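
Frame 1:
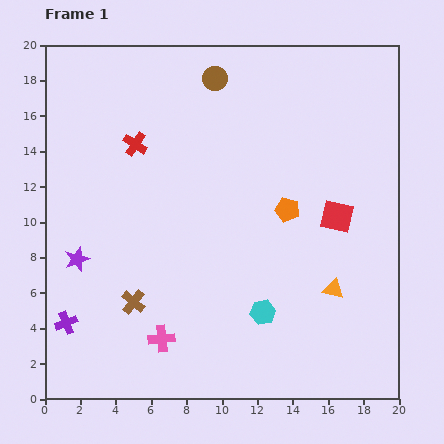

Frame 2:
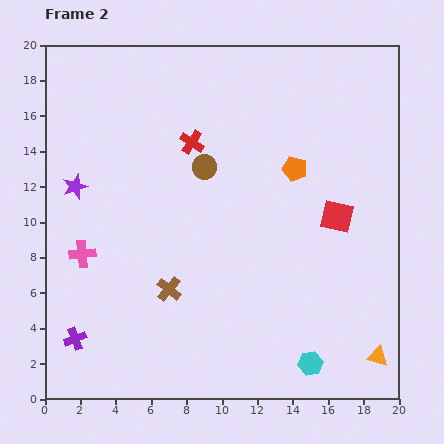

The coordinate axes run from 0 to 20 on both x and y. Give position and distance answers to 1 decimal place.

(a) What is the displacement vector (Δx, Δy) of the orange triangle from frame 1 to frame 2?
(2.5, -3.8)

The orange triangle was at (16.3, 6.2) in frame 1 and (18.8, 2.4) in frame 2.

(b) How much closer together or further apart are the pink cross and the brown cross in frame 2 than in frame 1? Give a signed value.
+2.7

Distance in frame 1: 2.6. Distance in frame 2: 5.3.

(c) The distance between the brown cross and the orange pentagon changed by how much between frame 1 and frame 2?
-0.3

Distance in frame 1: 10.1. Distance in frame 2: 9.8.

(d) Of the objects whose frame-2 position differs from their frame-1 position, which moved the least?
the purple cross

(moved 1.0)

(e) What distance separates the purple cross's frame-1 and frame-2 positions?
1.0

The purple cross moved from (1.2, 4.3) to (1.7, 3.4), a distance of √(0.5² + 0.9²) ≈ 1.0.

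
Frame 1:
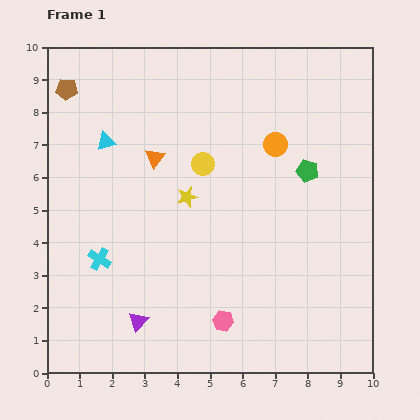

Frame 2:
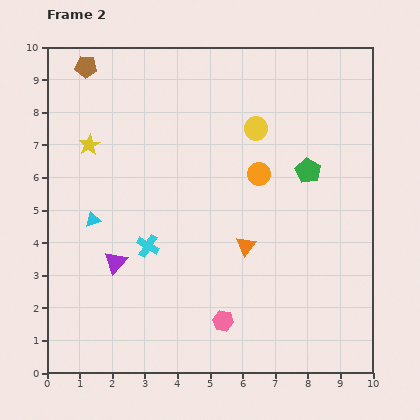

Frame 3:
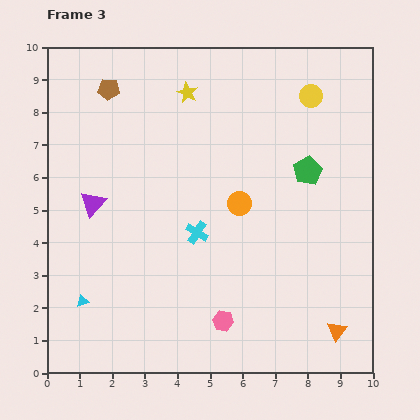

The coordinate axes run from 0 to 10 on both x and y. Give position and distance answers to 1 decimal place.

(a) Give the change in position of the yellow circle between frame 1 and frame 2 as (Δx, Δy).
(1.6, 1.1)

The yellow circle was at (4.8, 6.4) in frame 1 and (6.4, 7.5) in frame 2.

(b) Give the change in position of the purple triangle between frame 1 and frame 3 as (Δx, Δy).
(-1.4, 3.6)

The purple triangle was at (2.8, 1.6) in frame 1 and (1.4, 5.2) in frame 3.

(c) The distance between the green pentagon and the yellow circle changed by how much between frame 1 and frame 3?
-0.9

Distance in frame 1: 3.2. Distance in frame 3: 2.3.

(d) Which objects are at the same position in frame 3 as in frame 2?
the green pentagon, the pink hexagon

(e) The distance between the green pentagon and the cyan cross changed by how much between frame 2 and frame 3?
-1.5

Distance in frame 2: 5.4. Distance in frame 3: 3.9.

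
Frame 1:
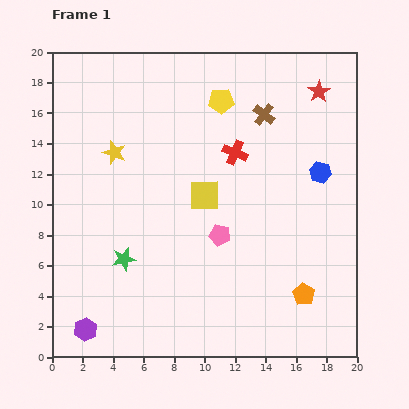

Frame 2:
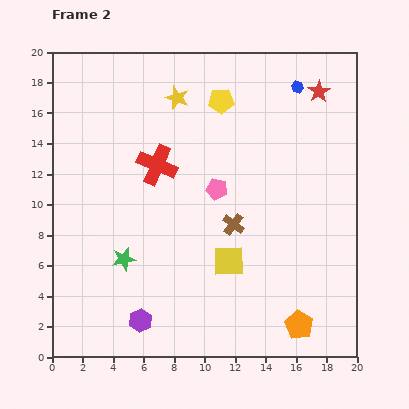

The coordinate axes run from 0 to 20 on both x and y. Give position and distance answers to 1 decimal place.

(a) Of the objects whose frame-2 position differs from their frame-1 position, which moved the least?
the orange pentagon

(moved 2.0)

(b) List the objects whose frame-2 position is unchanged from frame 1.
the red star, the green star, the yellow pentagon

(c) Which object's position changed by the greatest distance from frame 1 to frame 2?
the brown cross

(moved 7.5; next 5.8)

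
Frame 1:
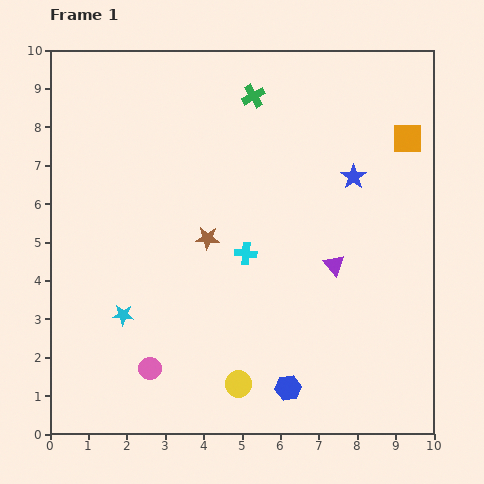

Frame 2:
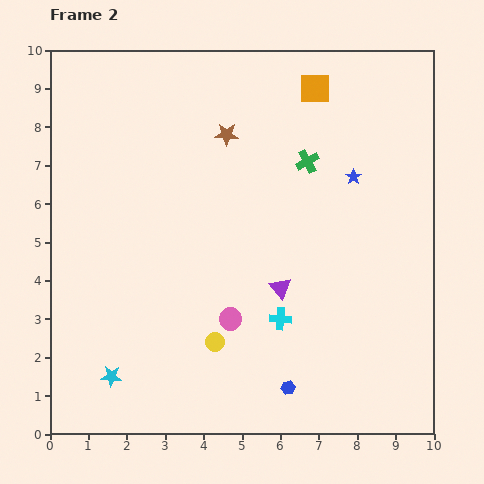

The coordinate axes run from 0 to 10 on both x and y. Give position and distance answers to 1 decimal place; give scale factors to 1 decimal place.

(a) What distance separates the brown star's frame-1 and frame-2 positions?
2.7

The brown star moved from (4.1, 5.1) to (4.6, 7.8), a distance of √(0.5² + 2.7²) ≈ 2.7.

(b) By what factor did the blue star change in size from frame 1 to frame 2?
0.6×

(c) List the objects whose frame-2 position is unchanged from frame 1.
the blue star, the blue hexagon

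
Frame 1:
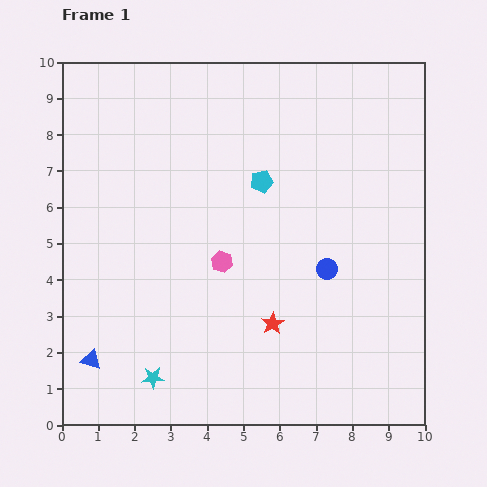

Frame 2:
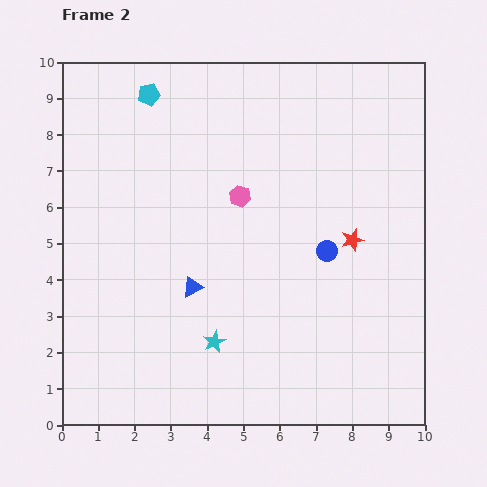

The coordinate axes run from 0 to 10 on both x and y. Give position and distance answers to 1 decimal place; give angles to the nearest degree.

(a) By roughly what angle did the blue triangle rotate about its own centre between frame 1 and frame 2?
44° counter-clockwise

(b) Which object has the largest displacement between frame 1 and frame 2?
the cyan pentagon

(moved 3.9; next 3.4)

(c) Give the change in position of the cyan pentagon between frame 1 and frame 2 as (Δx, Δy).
(-3.1, 2.4)

The cyan pentagon was at (5.5, 6.7) in frame 1 and (2.4, 9.1) in frame 2.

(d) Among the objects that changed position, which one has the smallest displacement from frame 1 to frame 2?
the blue circle

(moved 0.5)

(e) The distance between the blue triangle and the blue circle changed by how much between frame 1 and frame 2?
-3.2

Distance in frame 1: 7.0. Distance in frame 2: 3.8.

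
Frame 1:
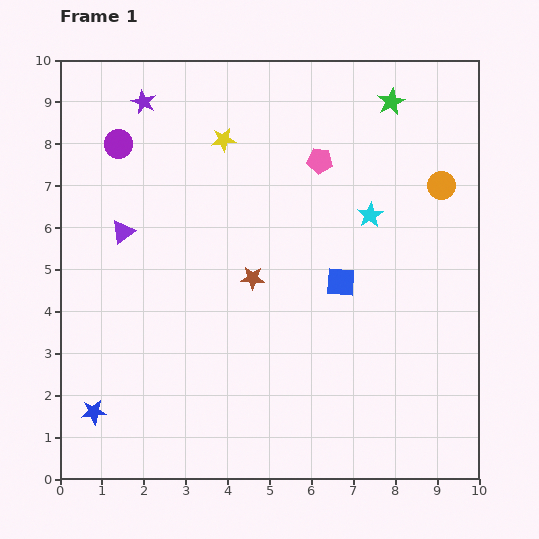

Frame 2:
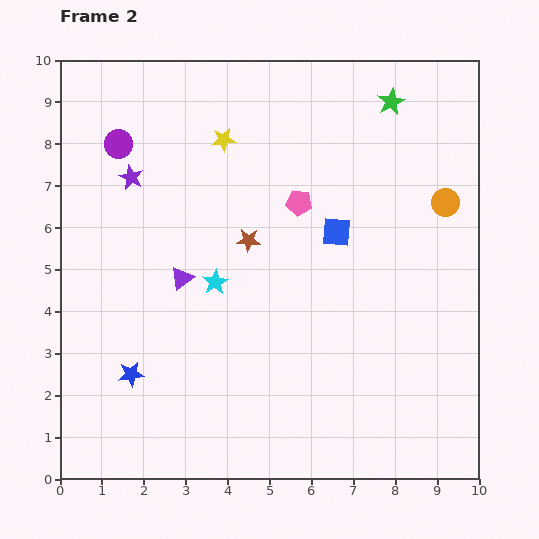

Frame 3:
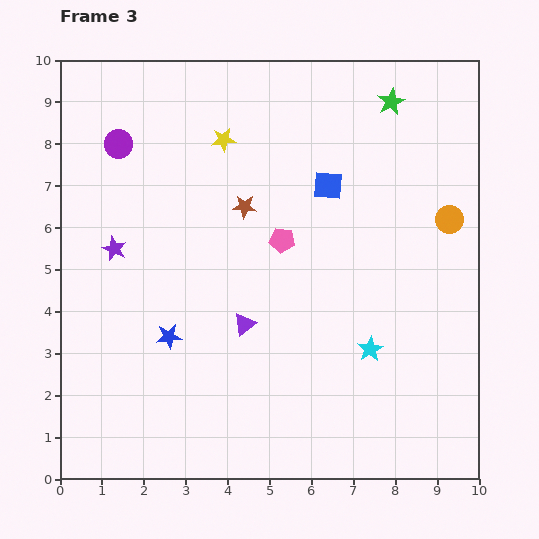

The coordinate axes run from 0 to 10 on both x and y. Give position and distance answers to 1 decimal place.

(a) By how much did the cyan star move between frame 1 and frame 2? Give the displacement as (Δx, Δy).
(-3.7, -1.6)

The cyan star was at (7.4, 6.3) in frame 1 and (3.7, 4.7) in frame 2.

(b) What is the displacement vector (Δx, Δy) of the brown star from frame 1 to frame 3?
(-0.2, 1.7)

The brown star was at (4.6, 4.8) in frame 1 and (4.4, 6.5) in frame 3.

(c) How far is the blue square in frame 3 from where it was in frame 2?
1.1

The blue square moved from (6.6, 5.9) to (6.4, 7.0), a distance of √(0.2² + 1.1²) ≈ 1.1.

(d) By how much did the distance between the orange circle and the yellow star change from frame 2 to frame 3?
+0.2

Distance in frame 2: 5.5. Distance in frame 3: 5.7.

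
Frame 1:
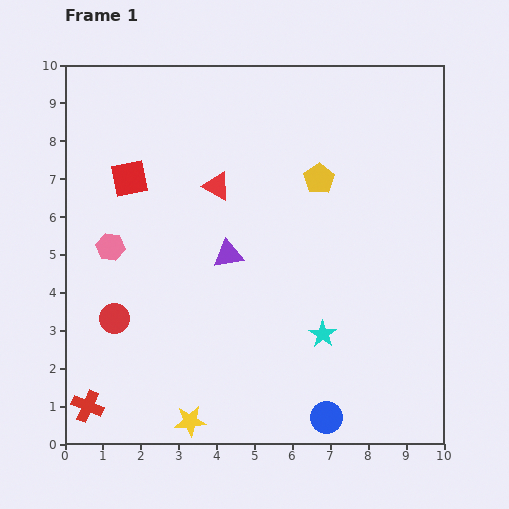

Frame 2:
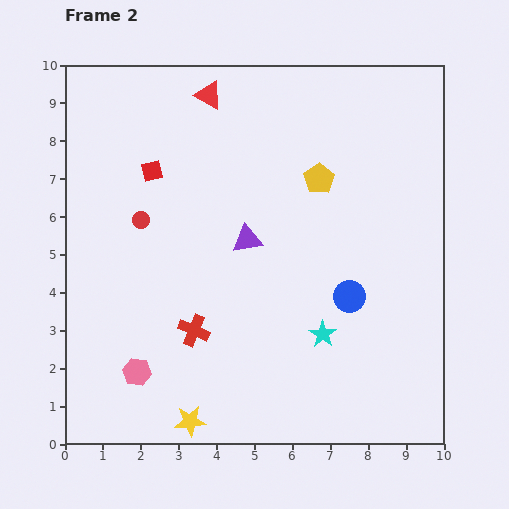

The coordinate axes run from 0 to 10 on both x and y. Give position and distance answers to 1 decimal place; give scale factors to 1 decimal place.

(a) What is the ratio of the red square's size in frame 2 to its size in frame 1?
0.6×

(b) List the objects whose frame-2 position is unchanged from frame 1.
the yellow pentagon, the yellow star, the cyan star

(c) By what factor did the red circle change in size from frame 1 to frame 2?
0.6×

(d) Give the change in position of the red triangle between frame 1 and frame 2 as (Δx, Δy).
(-0.2, 2.4)

The red triangle was at (4.0, 6.8) in frame 1 and (3.8, 9.2) in frame 2.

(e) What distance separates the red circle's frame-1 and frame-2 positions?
2.7

The red circle moved from (1.3, 3.3) to (2.0, 5.9), a distance of √(0.7² + 2.6²) ≈ 2.7.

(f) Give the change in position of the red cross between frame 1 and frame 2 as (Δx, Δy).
(2.8, 2.0)

The red cross was at (0.6, 1.0) in frame 1 and (3.4, 3.0) in frame 2.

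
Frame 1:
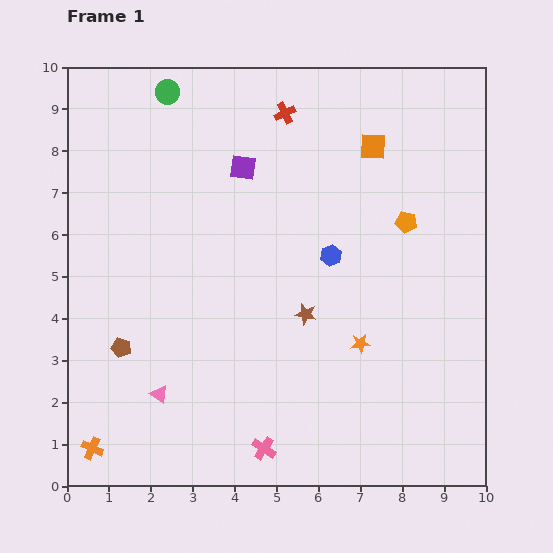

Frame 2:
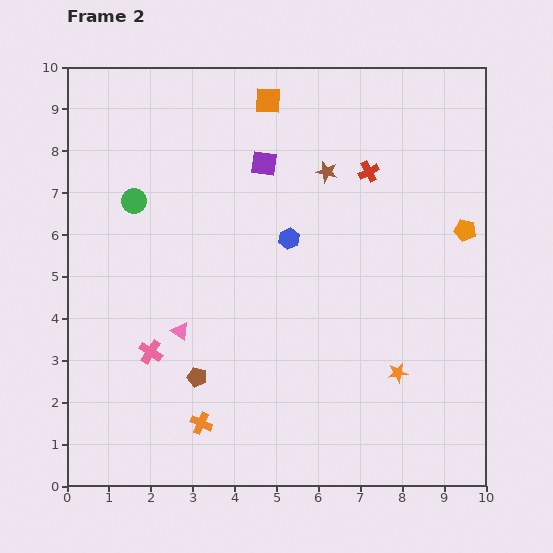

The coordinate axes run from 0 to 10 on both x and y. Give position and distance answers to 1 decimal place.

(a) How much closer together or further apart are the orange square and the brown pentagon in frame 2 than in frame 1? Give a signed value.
-0.9

Distance in frame 1: 7.7. Distance in frame 2: 6.8.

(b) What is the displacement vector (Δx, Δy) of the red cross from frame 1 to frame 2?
(2.0, -1.4)

The red cross was at (5.2, 8.9) in frame 1 and (7.2, 7.5) in frame 2.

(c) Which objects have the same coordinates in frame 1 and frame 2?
none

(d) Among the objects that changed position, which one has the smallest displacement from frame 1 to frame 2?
the purple square

(moved 0.5)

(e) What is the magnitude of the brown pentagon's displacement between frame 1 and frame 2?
1.9

The brown pentagon moved from (1.3, 3.3) to (3.1, 2.6), a distance of √(1.8² + 0.7²) ≈ 1.9.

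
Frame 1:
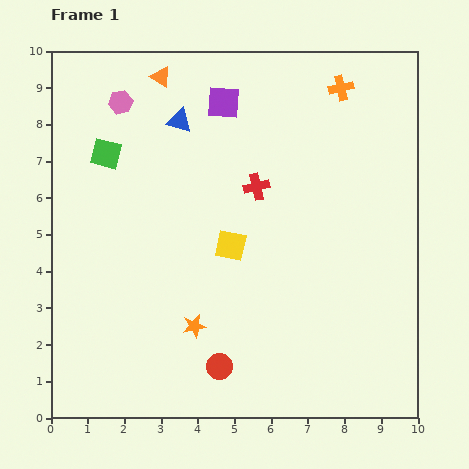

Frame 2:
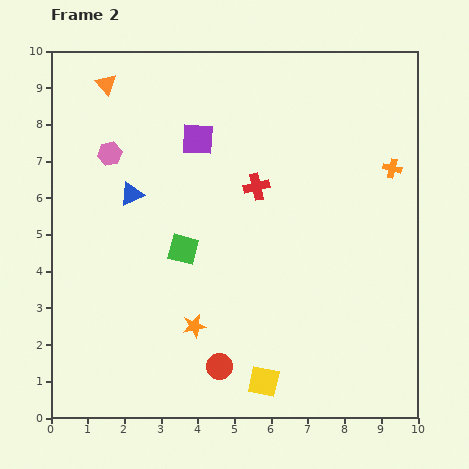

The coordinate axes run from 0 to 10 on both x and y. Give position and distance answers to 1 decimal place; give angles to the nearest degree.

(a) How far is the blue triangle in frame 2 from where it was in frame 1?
2.4

The blue triangle moved from (3.5, 8.1) to (2.2, 6.1), a distance of √(1.3² + 2.0²) ≈ 2.4.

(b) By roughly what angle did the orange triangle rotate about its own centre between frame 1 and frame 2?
17° clockwise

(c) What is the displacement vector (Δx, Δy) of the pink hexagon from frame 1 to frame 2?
(-0.3, -1.4)

The pink hexagon was at (1.9, 8.6) in frame 1 and (1.6, 7.2) in frame 2.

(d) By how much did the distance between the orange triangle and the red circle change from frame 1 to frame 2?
+0.2

Distance in frame 1: 8.1. Distance in frame 2: 8.3.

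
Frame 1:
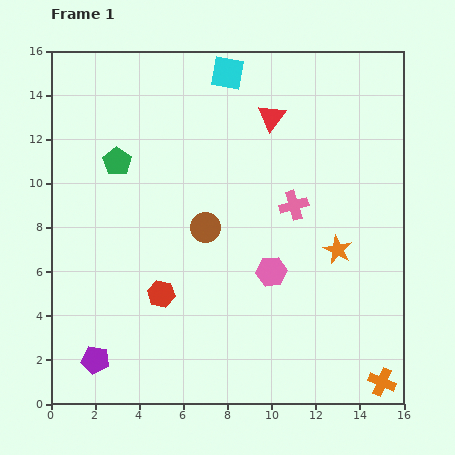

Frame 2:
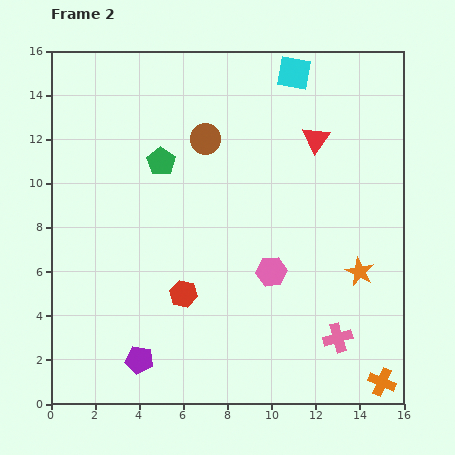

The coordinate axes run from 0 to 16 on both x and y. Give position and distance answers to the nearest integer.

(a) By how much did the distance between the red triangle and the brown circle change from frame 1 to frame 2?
-1

Distance in frame 1: 6. Distance in frame 2: 5.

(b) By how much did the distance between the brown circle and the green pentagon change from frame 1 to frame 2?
-3

Distance in frame 1: 5. Distance in frame 2: 2.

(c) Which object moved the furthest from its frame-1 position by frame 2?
the pink cross

(moved 6; next 4)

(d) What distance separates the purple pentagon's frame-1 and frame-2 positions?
2

The purple pentagon moved from (2, 2) to (4, 2), a distance of √(2² + 0²) ≈ 2.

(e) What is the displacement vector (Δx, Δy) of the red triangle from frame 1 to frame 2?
(2, -1)

The red triangle was at (10, 13) in frame 1 and (12, 12) in frame 2.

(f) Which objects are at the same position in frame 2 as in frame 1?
the pink hexagon, the orange cross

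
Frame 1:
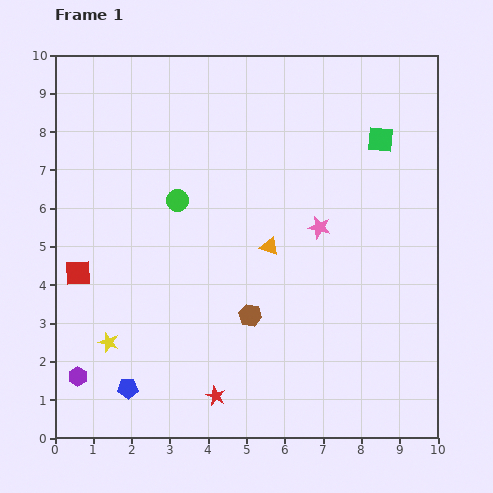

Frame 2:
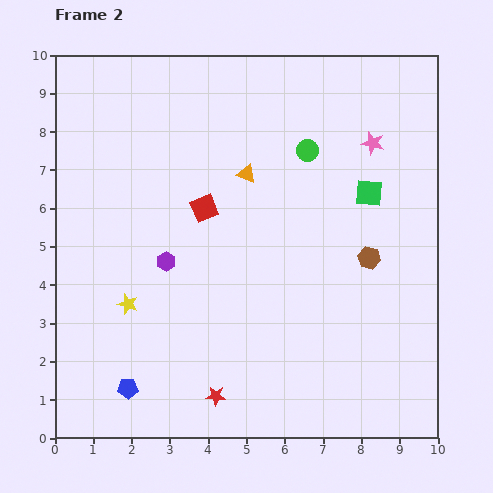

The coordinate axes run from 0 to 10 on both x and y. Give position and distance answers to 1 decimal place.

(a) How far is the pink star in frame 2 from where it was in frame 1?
2.6

The pink star moved from (6.9, 5.5) to (8.3, 7.7), a distance of √(1.4² + 2.2²) ≈ 2.6.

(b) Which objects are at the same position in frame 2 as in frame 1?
the blue pentagon, the red star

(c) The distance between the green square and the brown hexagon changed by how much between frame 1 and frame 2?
-4.0

Distance in frame 1: 5.7. Distance in frame 2: 1.7.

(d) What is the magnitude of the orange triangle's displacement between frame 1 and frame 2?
2.0

The orange triangle moved from (5.6, 5.0) to (5.0, 6.9), a distance of √(0.6² + 1.9²) ≈ 2.0.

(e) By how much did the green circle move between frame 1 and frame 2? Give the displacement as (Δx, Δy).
(3.4, 1.3)

The green circle was at (3.2, 6.2) in frame 1 and (6.6, 7.5) in frame 2.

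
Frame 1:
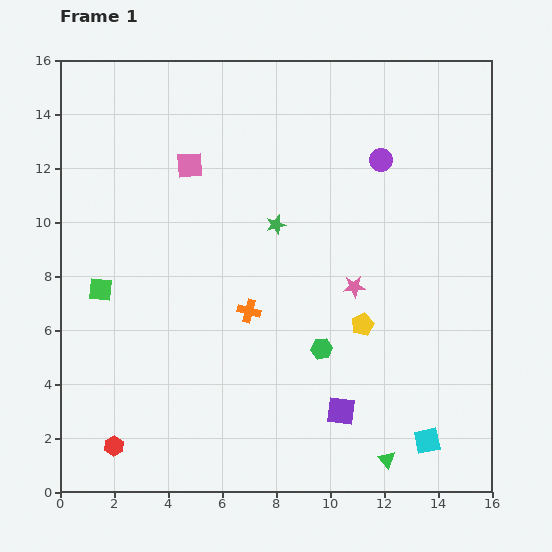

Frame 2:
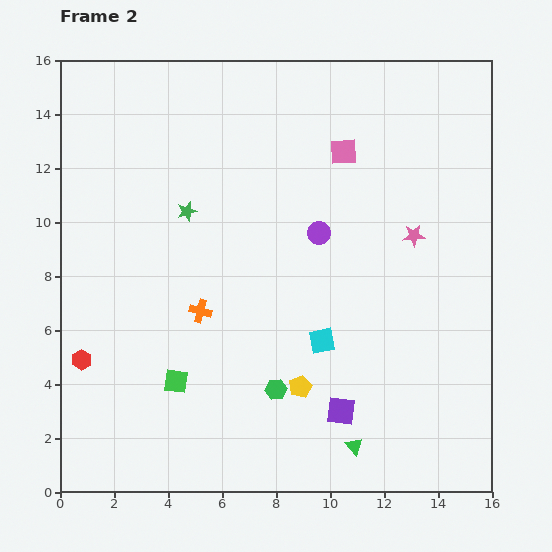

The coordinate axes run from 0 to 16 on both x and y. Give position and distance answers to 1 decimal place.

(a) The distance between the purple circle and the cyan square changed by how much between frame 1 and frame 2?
-6.5

Distance in frame 1: 10.5. Distance in frame 2: 4.0.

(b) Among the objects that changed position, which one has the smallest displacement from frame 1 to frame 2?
the green triangle

(moved 1.3)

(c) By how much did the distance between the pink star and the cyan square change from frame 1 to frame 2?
-1.1

Distance in frame 1: 6.3. Distance in frame 2: 5.2.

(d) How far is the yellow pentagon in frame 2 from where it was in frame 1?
3.3

The yellow pentagon moved from (11.2, 6.2) to (8.9, 3.9), a distance of √(2.3² + 2.3²) ≈ 3.3.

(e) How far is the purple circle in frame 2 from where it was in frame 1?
3.5

The purple circle moved from (11.9, 12.3) to (9.6, 9.6), a distance of √(2.3² + 2.7²) ≈ 3.5.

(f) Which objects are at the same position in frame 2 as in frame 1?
the purple square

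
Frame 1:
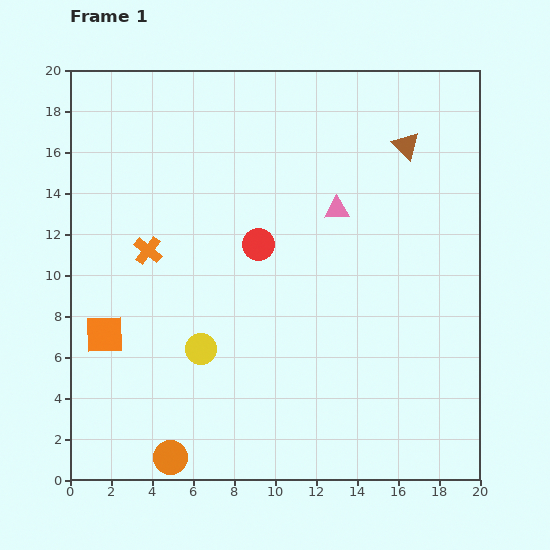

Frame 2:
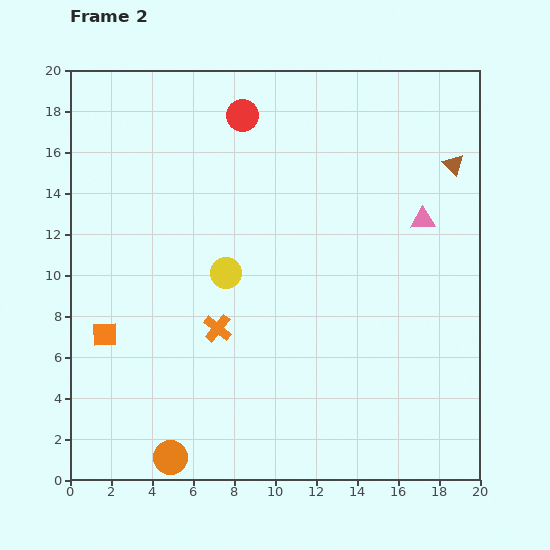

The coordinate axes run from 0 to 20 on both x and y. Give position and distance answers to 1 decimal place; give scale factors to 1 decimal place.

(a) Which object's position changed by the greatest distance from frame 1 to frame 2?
the red circle

(moved 6.4; next 5.1)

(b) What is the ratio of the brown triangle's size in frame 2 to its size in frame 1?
0.8×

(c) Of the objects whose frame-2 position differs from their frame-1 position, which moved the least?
the brown triangle

(moved 2.5)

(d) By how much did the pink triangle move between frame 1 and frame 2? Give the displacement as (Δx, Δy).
(4.2, -0.5)

The pink triangle was at (13.0, 13.2) in frame 1 and (17.2, 12.7) in frame 2.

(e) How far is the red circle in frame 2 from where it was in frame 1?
6.4

The red circle moved from (9.2, 11.5) to (8.4, 17.8), a distance of √(0.8² + 6.3²) ≈ 6.4.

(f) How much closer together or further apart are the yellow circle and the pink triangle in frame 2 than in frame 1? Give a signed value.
+0.4

Distance in frame 1: 9.5. Distance in frame 2: 9.9.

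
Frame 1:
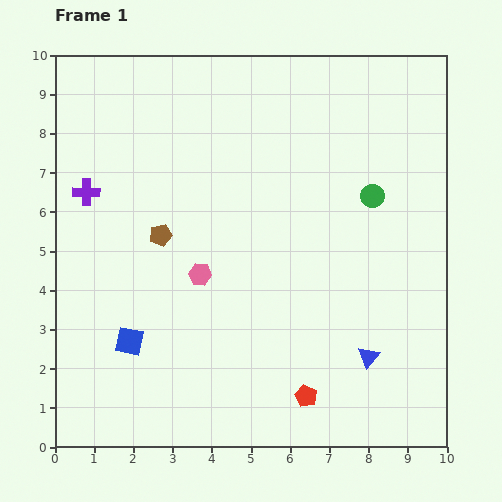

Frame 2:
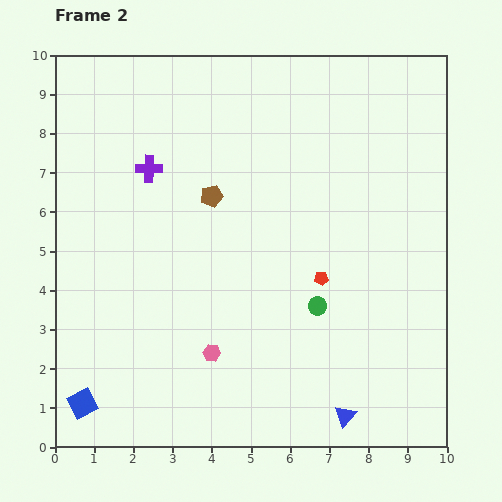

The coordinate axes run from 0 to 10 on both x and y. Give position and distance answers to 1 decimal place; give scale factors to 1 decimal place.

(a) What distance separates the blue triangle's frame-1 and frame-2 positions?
1.6

The blue triangle moved from (8.0, 2.3) to (7.4, 0.8), a distance of √(0.6² + 1.5²) ≈ 1.6.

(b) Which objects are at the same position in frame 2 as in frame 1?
none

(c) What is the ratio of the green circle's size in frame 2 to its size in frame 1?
0.8×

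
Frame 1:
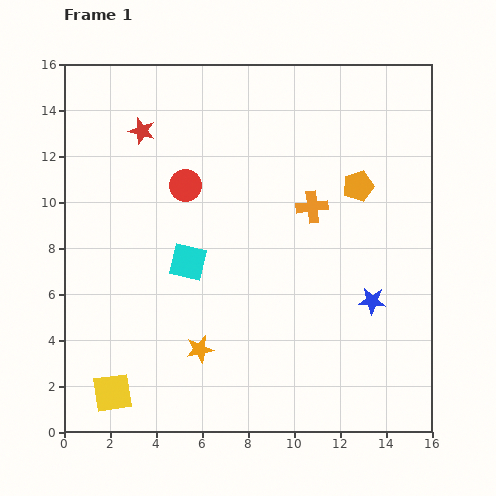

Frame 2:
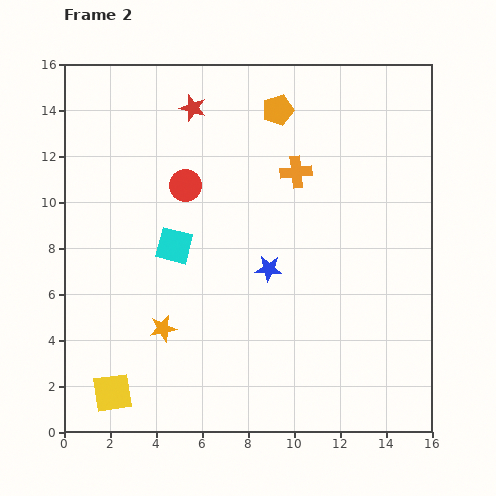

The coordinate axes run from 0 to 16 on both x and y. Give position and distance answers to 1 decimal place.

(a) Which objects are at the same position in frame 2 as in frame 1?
the red circle, the yellow square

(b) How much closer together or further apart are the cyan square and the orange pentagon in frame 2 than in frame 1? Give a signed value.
-0.7

Distance in frame 1: 8.1. Distance in frame 2: 7.4.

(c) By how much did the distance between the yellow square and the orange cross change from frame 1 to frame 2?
+0.6

Distance in frame 1: 11.9. Distance in frame 2: 12.5.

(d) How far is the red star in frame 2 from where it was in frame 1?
2.4

The red star moved from (3.4, 13.1) to (5.6, 14.1), a distance of √(2.2² + 1.0²) ≈ 2.4.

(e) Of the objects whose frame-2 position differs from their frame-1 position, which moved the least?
the cyan square

(moved 0.9)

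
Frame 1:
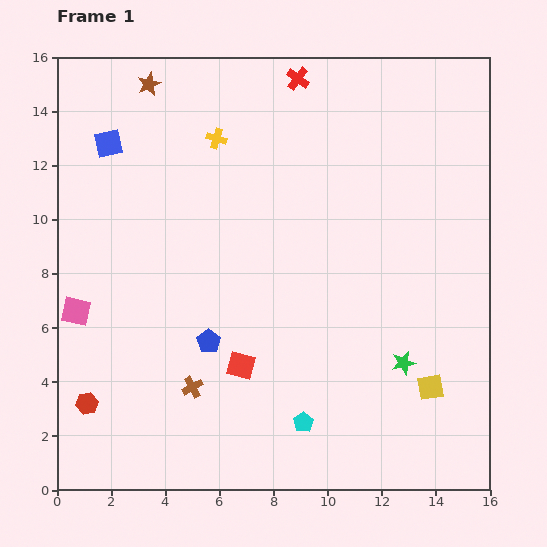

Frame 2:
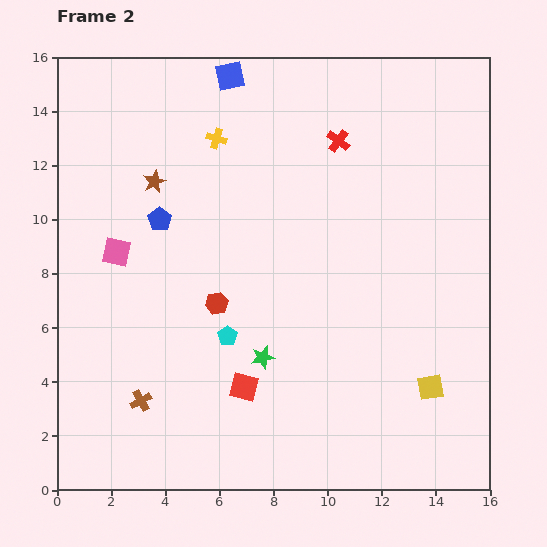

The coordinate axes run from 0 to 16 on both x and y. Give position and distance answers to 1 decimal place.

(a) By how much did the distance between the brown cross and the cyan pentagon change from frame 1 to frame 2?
-0.3

Distance in frame 1: 4.3. Distance in frame 2: 4.0.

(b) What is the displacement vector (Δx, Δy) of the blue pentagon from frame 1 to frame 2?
(-1.8, 4.5)

The blue pentagon was at (5.6, 5.5) in frame 1 and (3.8, 10.0) in frame 2.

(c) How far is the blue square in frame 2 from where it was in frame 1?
5.1

The blue square moved from (1.9, 12.8) to (6.4, 15.3), a distance of √(4.5² + 2.5²) ≈ 5.1.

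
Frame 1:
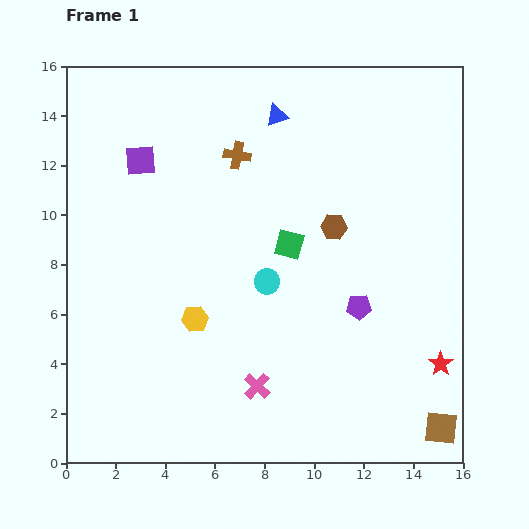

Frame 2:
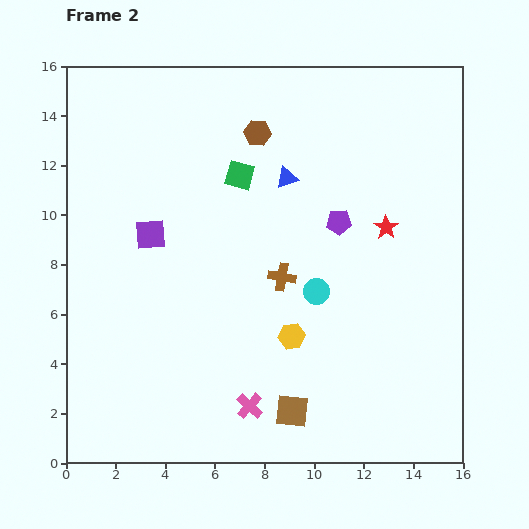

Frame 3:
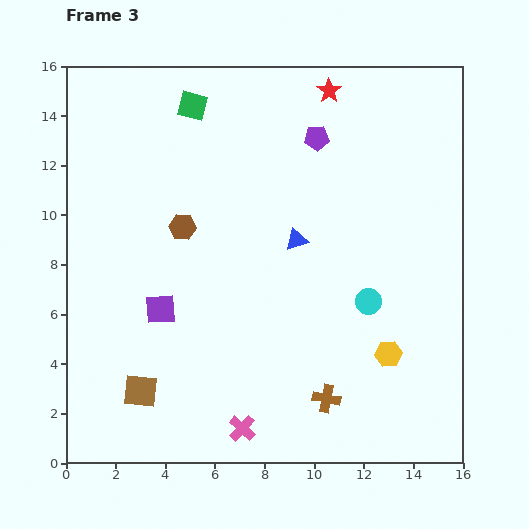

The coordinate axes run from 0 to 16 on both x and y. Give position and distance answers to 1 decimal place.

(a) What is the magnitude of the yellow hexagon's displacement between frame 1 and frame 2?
4.0

The yellow hexagon moved from (5.2, 5.8) to (9.1, 5.1), a distance of √(3.9² + 0.7²) ≈ 4.0.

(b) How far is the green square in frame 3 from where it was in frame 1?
6.8

The green square moved from (9.0, 8.8) to (5.1, 14.4), a distance of √(3.9² + 5.6²) ≈ 6.8.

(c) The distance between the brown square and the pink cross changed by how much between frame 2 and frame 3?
+2.7

Distance in frame 2: 1.7. Distance in frame 3: 4.4.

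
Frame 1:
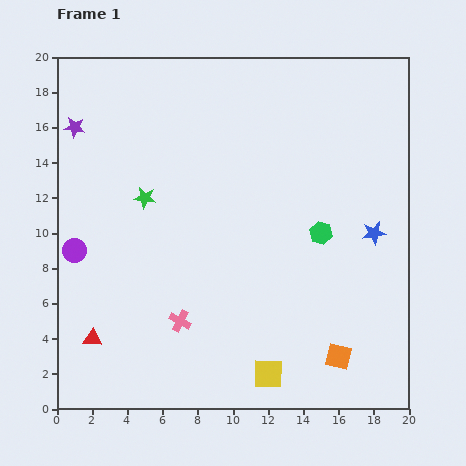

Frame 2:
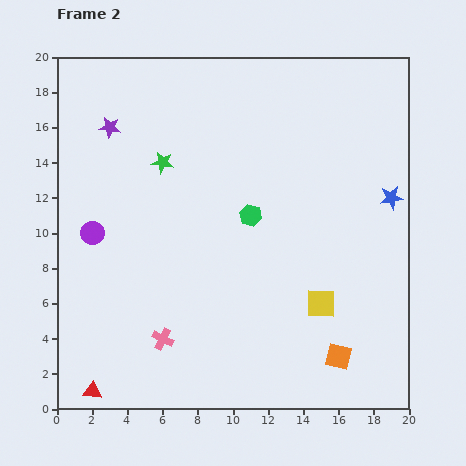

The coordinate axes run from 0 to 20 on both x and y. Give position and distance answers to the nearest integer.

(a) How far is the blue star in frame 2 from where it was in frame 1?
2

The blue star moved from (18, 10) to (19, 12), a distance of √(1² + 2²) ≈ 2.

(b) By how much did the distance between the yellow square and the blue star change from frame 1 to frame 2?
-3

Distance in frame 1: 10. Distance in frame 2: 7.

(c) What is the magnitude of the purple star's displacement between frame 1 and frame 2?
2

The purple star moved from (1, 16) to (3, 16), a distance of √(2² + 0²) ≈ 2.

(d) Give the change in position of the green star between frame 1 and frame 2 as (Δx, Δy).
(1, 2)

The green star was at (5, 12) in frame 1 and (6, 14) in frame 2.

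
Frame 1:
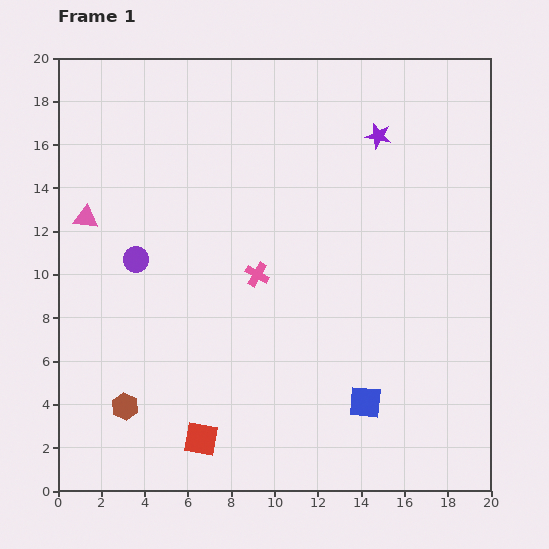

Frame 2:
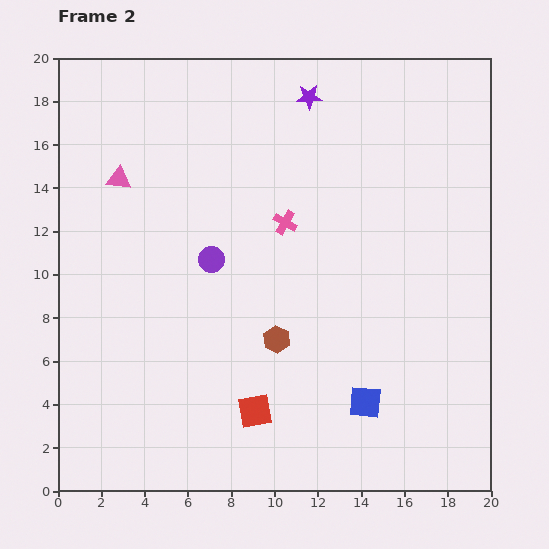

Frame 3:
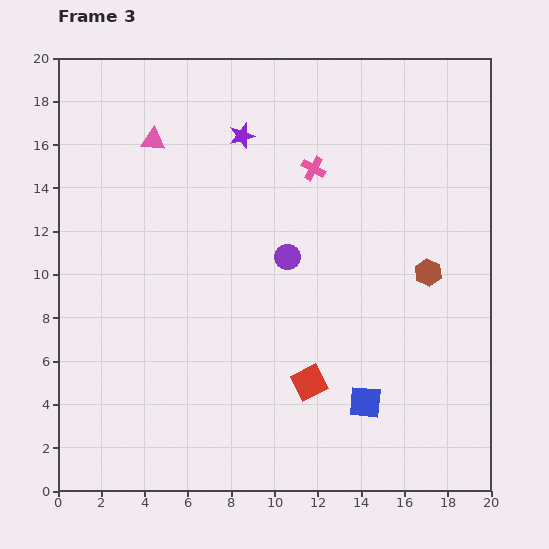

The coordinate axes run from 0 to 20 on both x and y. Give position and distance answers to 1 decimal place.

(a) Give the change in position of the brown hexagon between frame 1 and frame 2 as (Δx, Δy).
(7.0, 3.1)

The brown hexagon was at (3.1, 3.9) in frame 1 and (10.1, 7.0) in frame 2.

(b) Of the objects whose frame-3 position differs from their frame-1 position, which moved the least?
the pink triangle

(moved 4.8)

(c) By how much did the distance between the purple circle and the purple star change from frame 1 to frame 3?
-6.6

Distance in frame 1: 12.6. Distance in frame 3: 6.0.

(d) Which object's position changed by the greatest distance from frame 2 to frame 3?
the brown hexagon

(moved 7.7; next 3.6)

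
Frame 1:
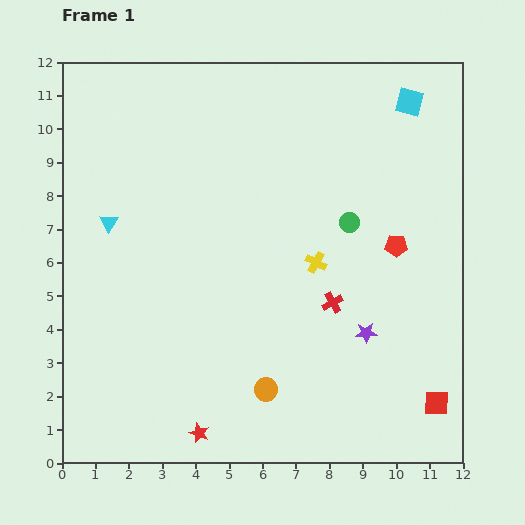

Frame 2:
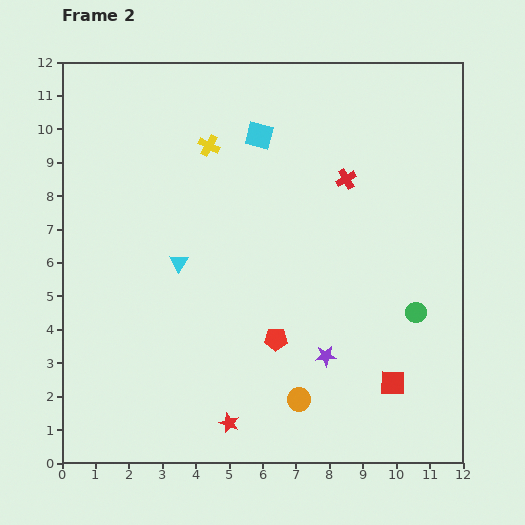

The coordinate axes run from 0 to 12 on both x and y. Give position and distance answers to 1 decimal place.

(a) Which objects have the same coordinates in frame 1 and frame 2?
none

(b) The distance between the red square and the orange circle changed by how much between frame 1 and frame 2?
-2.3

Distance in frame 1: 5.1. Distance in frame 2: 2.8.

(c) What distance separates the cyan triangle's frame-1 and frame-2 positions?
2.4

The cyan triangle moved from (1.4, 7.2) to (3.5, 6.0), a distance of √(2.1² + 1.2²) ≈ 2.4.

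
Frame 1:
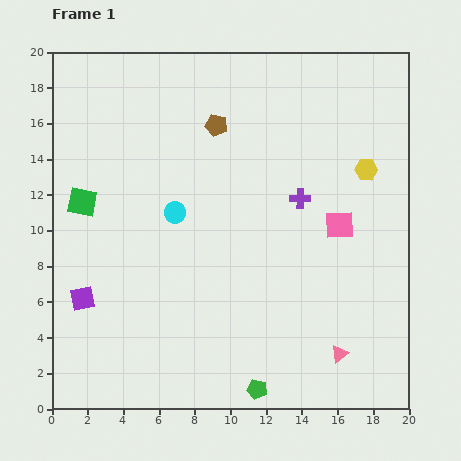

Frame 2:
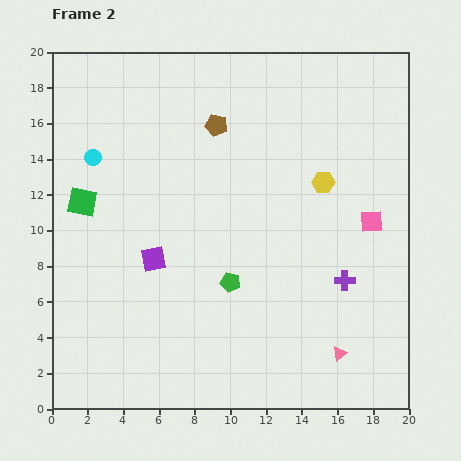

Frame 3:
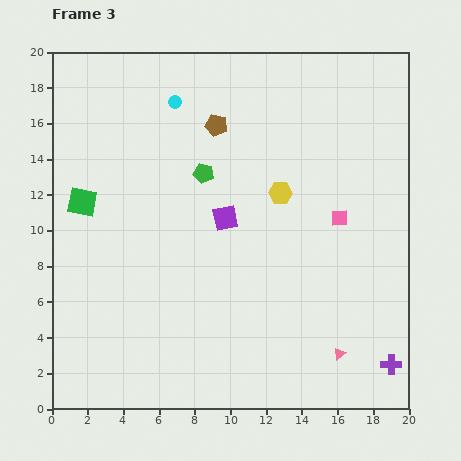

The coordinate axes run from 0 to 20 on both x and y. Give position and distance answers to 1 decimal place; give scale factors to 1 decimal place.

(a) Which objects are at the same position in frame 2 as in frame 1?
the brown pentagon, the green square, the pink triangle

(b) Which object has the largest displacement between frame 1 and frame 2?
the green pentagon

(moved 6.2; next 5.5)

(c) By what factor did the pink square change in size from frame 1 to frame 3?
0.6×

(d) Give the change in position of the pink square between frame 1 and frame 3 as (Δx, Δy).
(0.0, 0.4)

The pink square was at (16.1, 10.3) in frame 1 and (16.1, 10.7) in frame 3.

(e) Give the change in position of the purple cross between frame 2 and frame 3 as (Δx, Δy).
(2.6, -4.7)

The purple cross was at (16.4, 7.2) in frame 2 and (19.0, 2.5) in frame 3.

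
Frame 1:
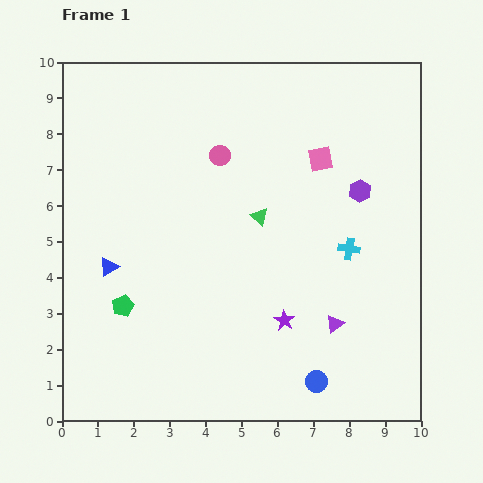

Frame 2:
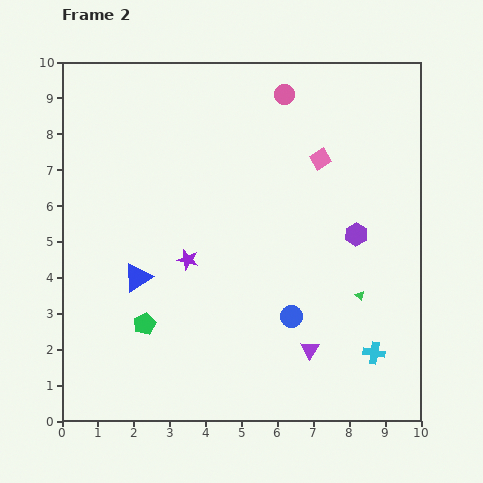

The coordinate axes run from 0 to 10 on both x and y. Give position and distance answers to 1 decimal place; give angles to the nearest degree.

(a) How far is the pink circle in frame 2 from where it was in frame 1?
2.5

The pink circle moved from (4.4, 7.4) to (6.2, 9.1), a distance of √(1.8² + 1.7²) ≈ 2.5.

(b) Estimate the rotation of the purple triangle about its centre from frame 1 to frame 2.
21° counter-clockwise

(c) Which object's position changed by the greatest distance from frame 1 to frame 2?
the green triangle

(moved 3.6; next 3.2)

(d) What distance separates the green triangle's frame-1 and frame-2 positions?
3.6

The green triangle moved from (5.5, 5.7) to (8.3, 3.5), a distance of √(2.8² + 2.2²) ≈ 3.6.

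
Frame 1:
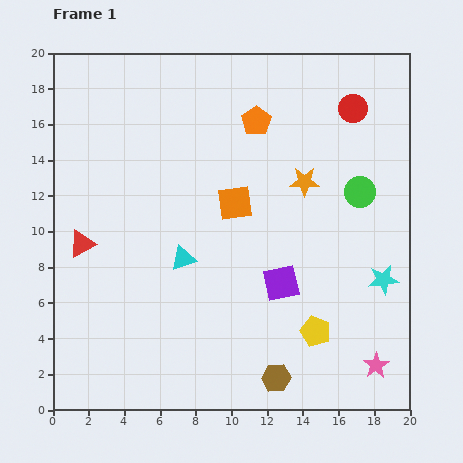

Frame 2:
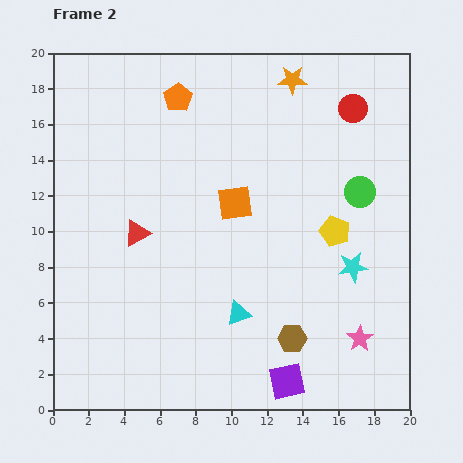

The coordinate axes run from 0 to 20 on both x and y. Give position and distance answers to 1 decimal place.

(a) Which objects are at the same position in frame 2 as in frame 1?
the green circle, the orange square, the red circle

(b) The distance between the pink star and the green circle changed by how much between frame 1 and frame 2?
-1.5

Distance in frame 1: 9.7. Distance in frame 2: 8.2.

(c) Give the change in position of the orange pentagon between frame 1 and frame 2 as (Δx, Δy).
(-4.4, 1.3)

The orange pentagon was at (11.4, 16.2) in frame 1 and (7.0, 17.5) in frame 2.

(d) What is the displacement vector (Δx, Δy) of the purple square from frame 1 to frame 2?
(0.3, -5.5)

The purple square was at (12.8, 7.1) in frame 1 and (13.1, 1.6) in frame 2.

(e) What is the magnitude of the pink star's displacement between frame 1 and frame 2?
1.7

The pink star moved from (18.1, 2.5) to (17.2, 4.0), a distance of √(0.9² + 1.5²) ≈ 1.7.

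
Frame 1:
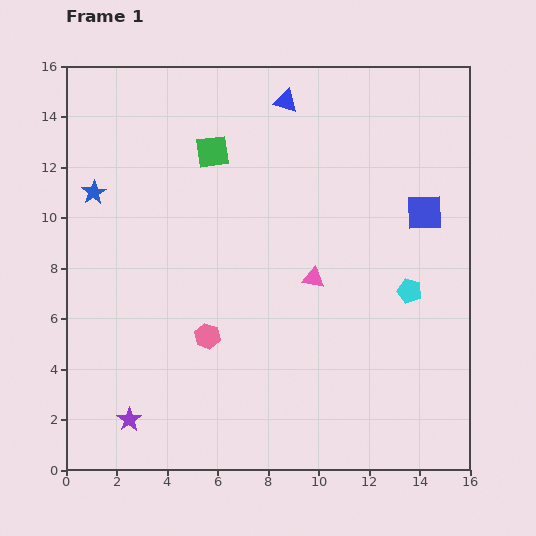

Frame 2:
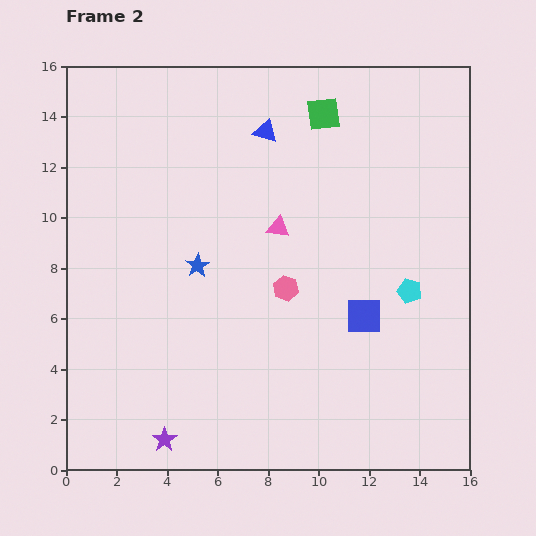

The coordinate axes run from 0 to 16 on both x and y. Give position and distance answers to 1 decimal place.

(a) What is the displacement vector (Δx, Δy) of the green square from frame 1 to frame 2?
(4.4, 1.5)

The green square was at (5.8, 12.6) in frame 1 and (10.2, 14.1) in frame 2.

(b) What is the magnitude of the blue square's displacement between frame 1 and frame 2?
4.8

The blue square moved from (14.2, 10.2) to (11.8, 6.1), a distance of √(2.4² + 4.1²) ≈ 4.8.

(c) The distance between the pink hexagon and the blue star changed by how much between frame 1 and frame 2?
-3.7

Distance in frame 1: 7.3. Distance in frame 2: 3.6.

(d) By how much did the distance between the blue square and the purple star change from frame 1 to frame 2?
-5.0

Distance in frame 1: 14.3. Distance in frame 2: 9.3.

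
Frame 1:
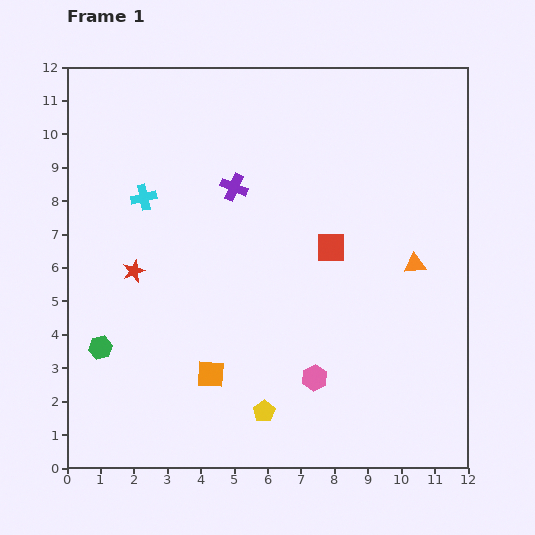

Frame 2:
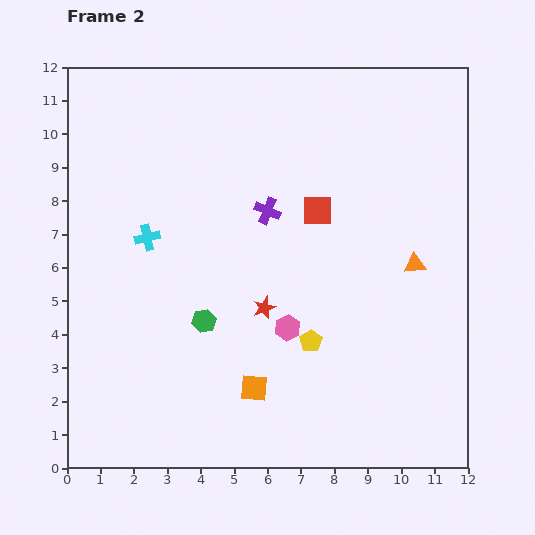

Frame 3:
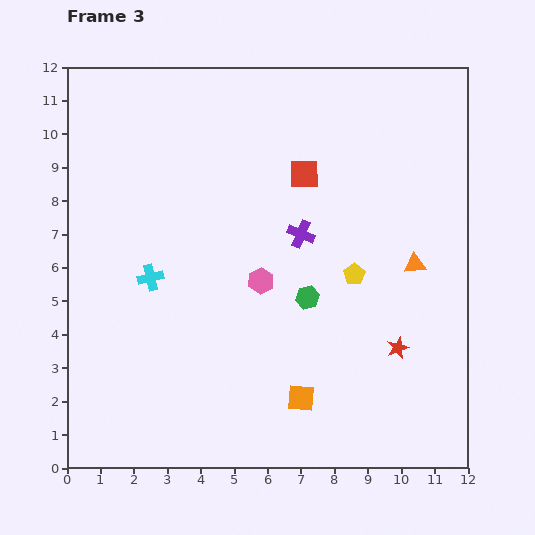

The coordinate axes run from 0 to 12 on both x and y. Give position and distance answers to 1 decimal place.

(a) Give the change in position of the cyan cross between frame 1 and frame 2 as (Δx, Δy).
(0.1, -1.2)

The cyan cross was at (2.3, 8.1) in frame 1 and (2.4, 6.9) in frame 2.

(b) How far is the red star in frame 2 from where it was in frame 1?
4.1

The red star moved from (2.0, 5.9) to (5.9, 4.8), a distance of √(3.9² + 1.1²) ≈ 4.1.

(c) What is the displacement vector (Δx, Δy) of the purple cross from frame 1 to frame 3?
(2.0, -1.4)

The purple cross was at (5.0, 8.4) in frame 1 and (7.0, 7.0) in frame 3.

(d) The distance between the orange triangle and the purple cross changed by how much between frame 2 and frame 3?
-1.2

Distance in frame 2: 4.7. Distance in frame 3: 3.5.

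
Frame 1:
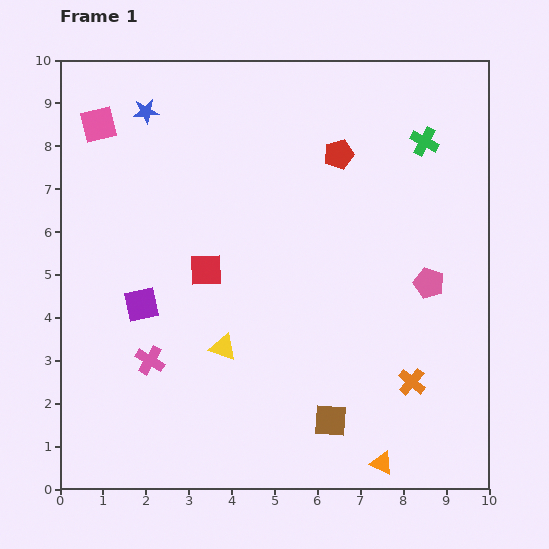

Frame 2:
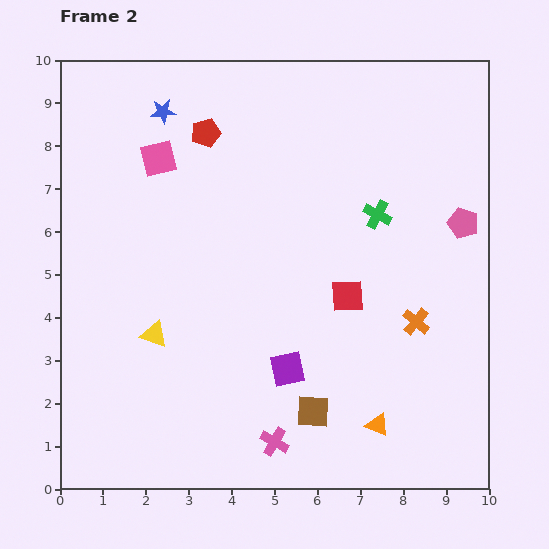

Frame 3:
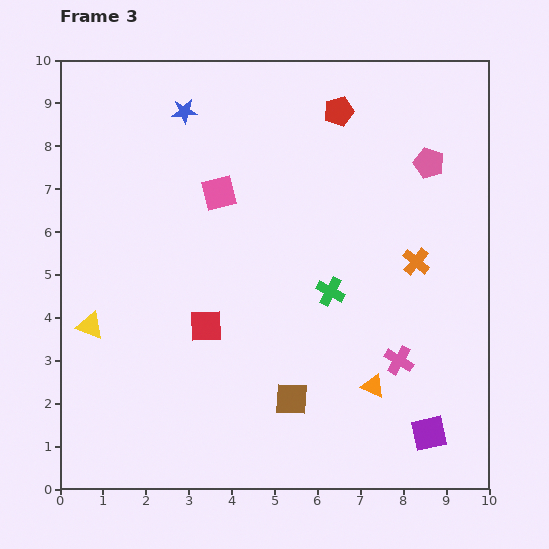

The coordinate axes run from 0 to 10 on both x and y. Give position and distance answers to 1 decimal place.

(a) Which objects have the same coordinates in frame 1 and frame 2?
none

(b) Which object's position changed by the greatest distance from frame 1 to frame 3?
the purple square

(moved 7.3; next 5.8)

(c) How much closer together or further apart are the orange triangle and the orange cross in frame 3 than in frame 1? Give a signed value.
+1.1

Distance in frame 1: 2.0. Distance in frame 3: 3.1.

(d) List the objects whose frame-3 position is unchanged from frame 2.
none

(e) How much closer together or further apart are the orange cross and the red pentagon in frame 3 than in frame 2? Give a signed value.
-2.7

Distance in frame 2: 6.6. Distance in frame 3: 3.9.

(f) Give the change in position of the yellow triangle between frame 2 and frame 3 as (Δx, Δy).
(-1.5, 0.2)

The yellow triangle was at (2.2, 3.6) in frame 2 and (0.7, 3.8) in frame 3.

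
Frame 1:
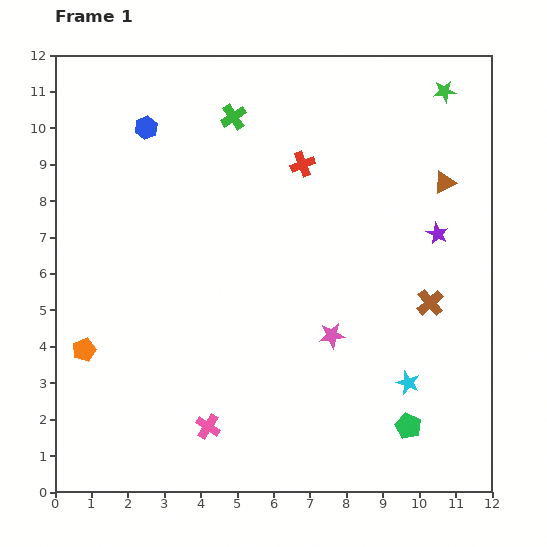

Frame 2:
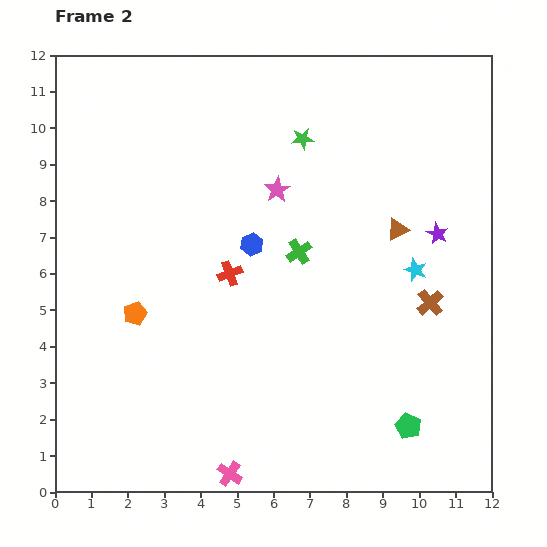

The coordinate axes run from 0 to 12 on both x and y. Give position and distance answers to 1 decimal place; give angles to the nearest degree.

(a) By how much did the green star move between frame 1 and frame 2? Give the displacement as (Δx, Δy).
(-3.9, -1.3)

The green star was at (10.7, 11.0) in frame 1 and (6.8, 9.7) in frame 2.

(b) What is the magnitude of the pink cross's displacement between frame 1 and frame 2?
1.4

The pink cross moved from (4.2, 1.8) to (4.8, 0.5), a distance of √(0.6² + 1.3²) ≈ 1.4.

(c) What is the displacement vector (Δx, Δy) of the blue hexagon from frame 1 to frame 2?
(2.9, -3.2)

The blue hexagon was at (2.5, 10.0) in frame 1 and (5.4, 6.8) in frame 2.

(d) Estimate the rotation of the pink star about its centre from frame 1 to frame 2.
23° counter-clockwise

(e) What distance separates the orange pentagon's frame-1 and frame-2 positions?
1.7

The orange pentagon moved from (0.8, 3.9) to (2.2, 4.9), a distance of √(1.4² + 1.0²) ≈ 1.7.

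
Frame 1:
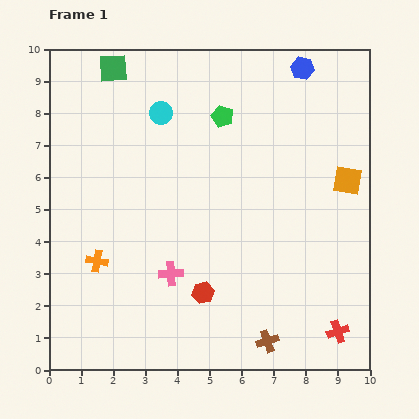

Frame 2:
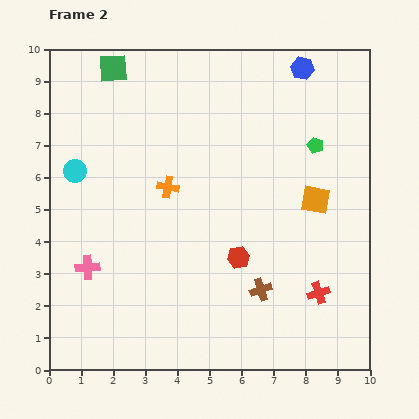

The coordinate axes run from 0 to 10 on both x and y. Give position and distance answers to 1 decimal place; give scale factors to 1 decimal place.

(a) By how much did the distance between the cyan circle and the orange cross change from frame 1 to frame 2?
-2.1

Distance in frame 1: 5.0. Distance in frame 2: 2.9.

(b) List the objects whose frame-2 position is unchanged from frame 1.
the blue hexagon, the green square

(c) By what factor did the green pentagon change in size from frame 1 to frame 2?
0.7×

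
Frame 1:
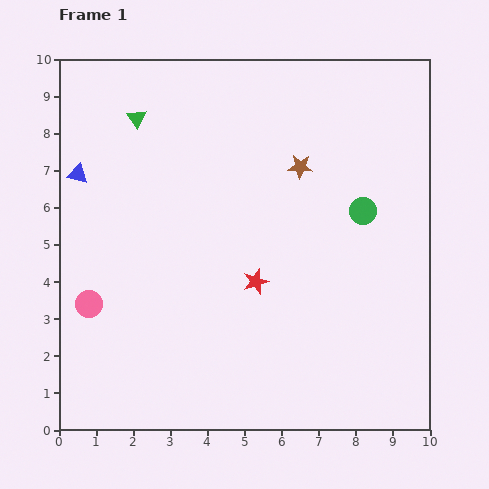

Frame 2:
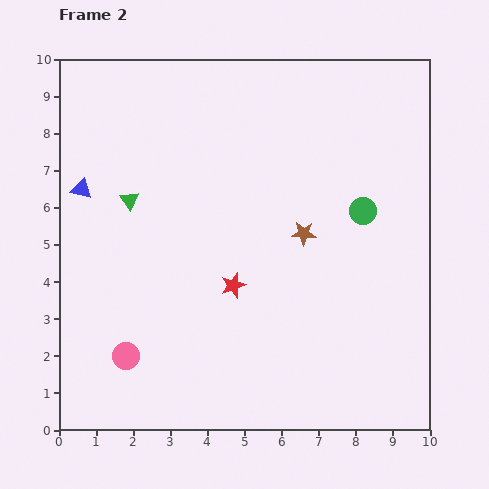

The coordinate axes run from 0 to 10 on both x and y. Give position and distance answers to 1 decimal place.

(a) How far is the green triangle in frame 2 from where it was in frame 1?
2.2

The green triangle moved from (2.1, 8.4) to (1.9, 6.2), a distance of √(0.2² + 2.2²) ≈ 2.2.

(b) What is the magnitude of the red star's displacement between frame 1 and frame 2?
0.6

The red star moved from (5.3, 4.0) to (4.7, 3.9), a distance of √(0.6² + 0.1²) ≈ 0.6.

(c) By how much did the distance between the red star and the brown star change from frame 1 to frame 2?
-0.9

Distance in frame 1: 3.3. Distance in frame 2: 2.4.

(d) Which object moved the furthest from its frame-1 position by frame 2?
the green triangle

(moved 2.2; next 1.8)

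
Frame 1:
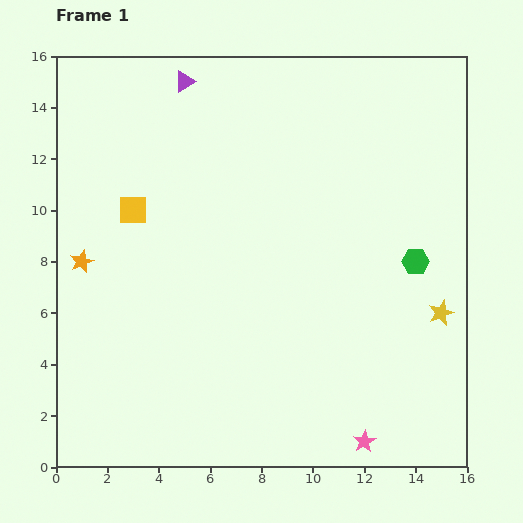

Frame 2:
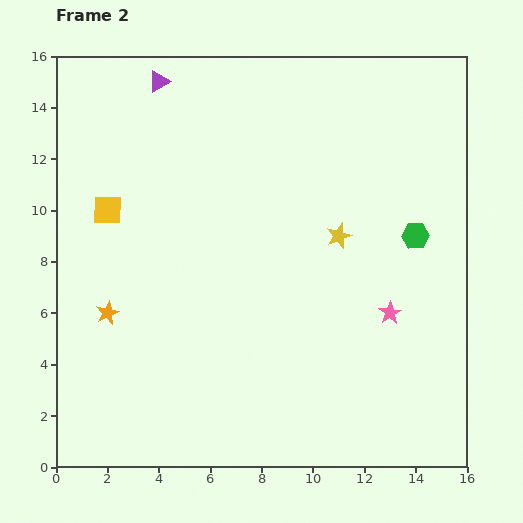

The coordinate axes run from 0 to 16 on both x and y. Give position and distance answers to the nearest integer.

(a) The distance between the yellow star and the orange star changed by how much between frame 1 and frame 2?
-5

Distance in frame 1: 14. Distance in frame 2: 9.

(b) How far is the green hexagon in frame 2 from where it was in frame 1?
1

The green hexagon moved from (14, 8) to (14, 9), a distance of √(0² + 1²) ≈ 1.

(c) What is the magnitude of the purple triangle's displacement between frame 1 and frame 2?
1

The purple triangle moved from (5, 15) to (4, 15), a distance of √(1² + 0²) ≈ 1.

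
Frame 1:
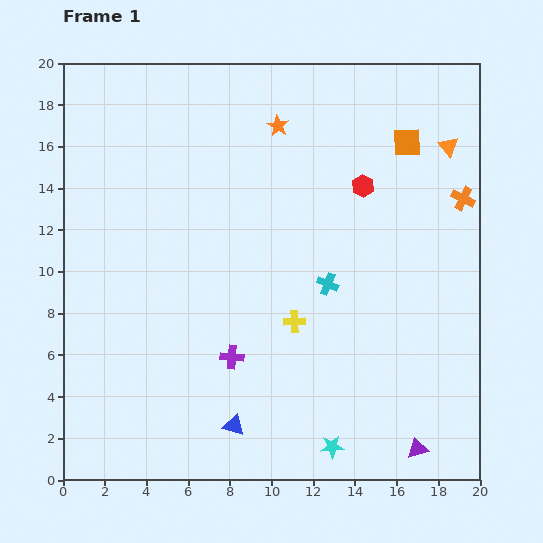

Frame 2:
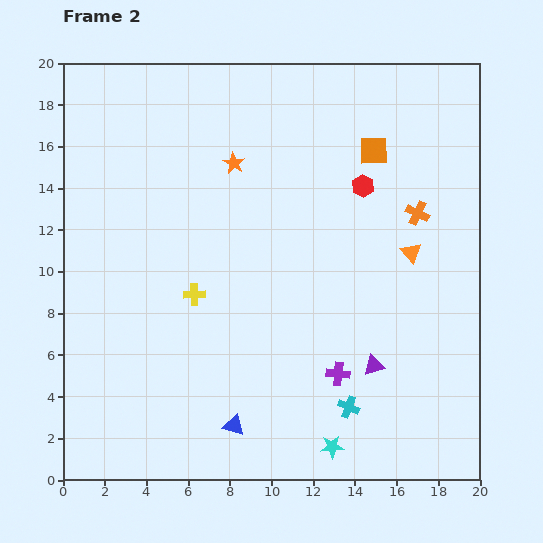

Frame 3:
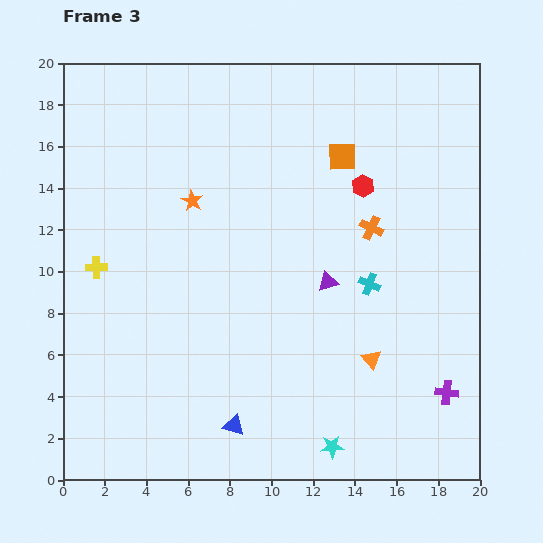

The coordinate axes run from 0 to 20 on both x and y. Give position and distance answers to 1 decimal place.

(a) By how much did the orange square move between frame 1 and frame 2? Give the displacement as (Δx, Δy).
(-1.6, -0.4)

The orange square was at (16.5, 16.2) in frame 1 and (14.9, 15.8) in frame 2.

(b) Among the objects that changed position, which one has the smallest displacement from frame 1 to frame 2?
the orange square

(moved 1.6)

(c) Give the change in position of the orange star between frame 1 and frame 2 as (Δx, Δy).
(-2.1, -1.8)

The orange star was at (10.3, 17.0) in frame 1 and (8.2, 15.2) in frame 2.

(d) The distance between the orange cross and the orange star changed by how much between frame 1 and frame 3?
-0.9

Distance in frame 1: 9.6. Distance in frame 3: 8.7.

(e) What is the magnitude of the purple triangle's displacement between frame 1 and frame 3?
9.1

The purple triangle moved from (17.0, 1.5) to (12.7, 9.5), a distance of √(4.3² + 8.0²) ≈ 9.1.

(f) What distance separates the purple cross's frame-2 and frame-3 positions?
5.3

The purple cross moved from (13.2, 5.1) to (18.4, 4.2), a distance of √(5.2² + 0.9²) ≈ 5.3.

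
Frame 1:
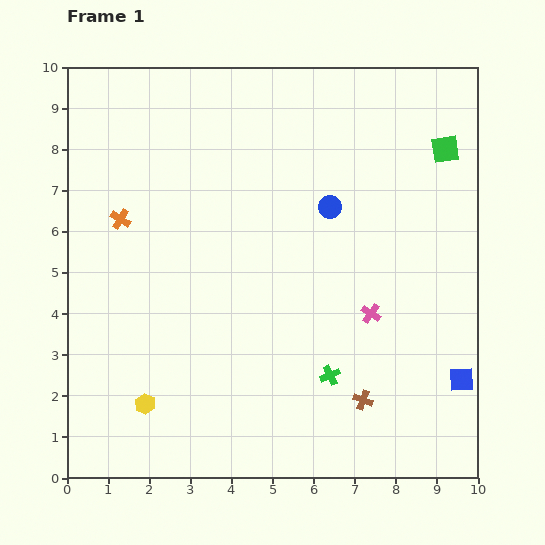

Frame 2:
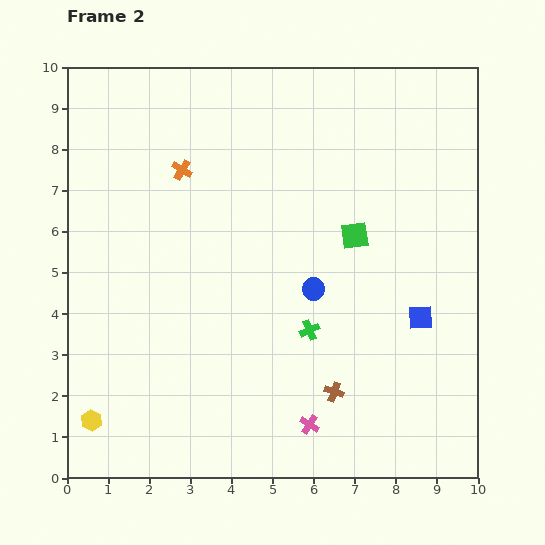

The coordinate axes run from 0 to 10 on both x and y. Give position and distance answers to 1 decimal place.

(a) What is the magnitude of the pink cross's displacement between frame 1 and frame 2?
3.1

The pink cross moved from (7.4, 4.0) to (5.9, 1.3), a distance of √(1.5² + 2.7²) ≈ 3.1.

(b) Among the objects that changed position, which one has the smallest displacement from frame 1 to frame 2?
the brown cross

(moved 0.7)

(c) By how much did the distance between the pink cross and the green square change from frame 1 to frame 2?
+0.3

Distance in frame 1: 4.4. Distance in frame 2: 4.7.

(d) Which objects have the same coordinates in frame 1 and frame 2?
none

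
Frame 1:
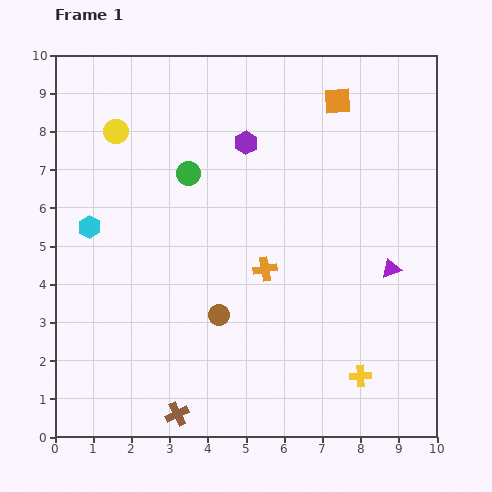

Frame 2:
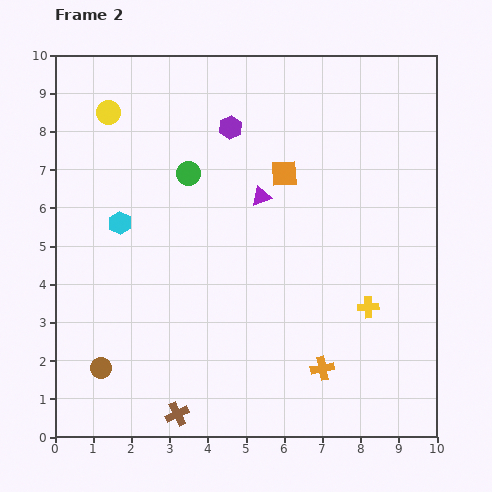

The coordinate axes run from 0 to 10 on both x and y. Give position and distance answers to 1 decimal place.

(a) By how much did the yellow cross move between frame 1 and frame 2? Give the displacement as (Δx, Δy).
(0.2, 1.8)

The yellow cross was at (8.0, 1.6) in frame 1 and (8.2, 3.4) in frame 2.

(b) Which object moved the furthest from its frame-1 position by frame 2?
the purple triangle

(moved 3.9; next 3.4)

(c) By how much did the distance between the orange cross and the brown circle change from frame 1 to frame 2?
+4.1

Distance in frame 1: 1.7. Distance in frame 2: 5.8.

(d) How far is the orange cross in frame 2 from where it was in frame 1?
3.0

The orange cross moved from (5.5, 4.4) to (7.0, 1.8), a distance of √(1.5² + 2.6²) ≈ 3.0.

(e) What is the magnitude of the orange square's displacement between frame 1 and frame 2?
2.4

The orange square moved from (7.4, 8.8) to (6.0, 6.9), a distance of √(1.4² + 1.9²) ≈ 2.4.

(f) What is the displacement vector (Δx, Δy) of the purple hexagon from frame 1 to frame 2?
(-0.4, 0.4)

The purple hexagon was at (5.0, 7.7) in frame 1 and (4.6, 8.1) in frame 2.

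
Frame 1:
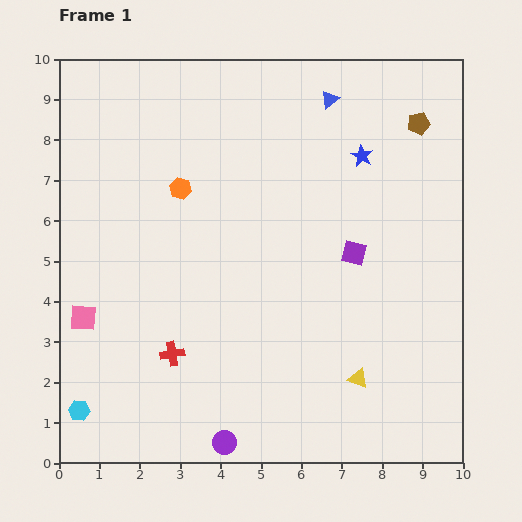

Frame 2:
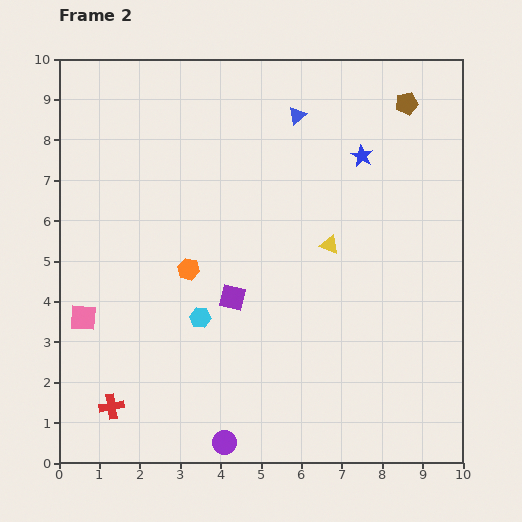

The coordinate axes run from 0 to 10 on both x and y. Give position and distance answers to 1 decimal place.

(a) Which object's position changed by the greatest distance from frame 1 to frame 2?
the cyan hexagon

(moved 3.8; next 3.4)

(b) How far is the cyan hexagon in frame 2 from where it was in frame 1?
3.8

The cyan hexagon moved from (0.5, 1.3) to (3.5, 3.6), a distance of √(3.0² + 2.3²) ≈ 3.8.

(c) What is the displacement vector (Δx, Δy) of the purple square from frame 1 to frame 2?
(-3.0, -1.1)

The purple square was at (7.3, 5.2) in frame 1 and (4.3, 4.1) in frame 2.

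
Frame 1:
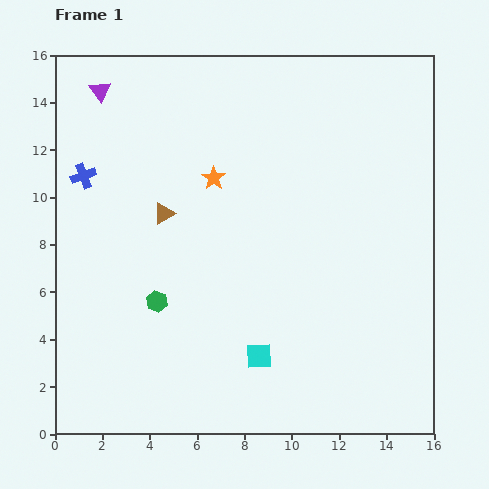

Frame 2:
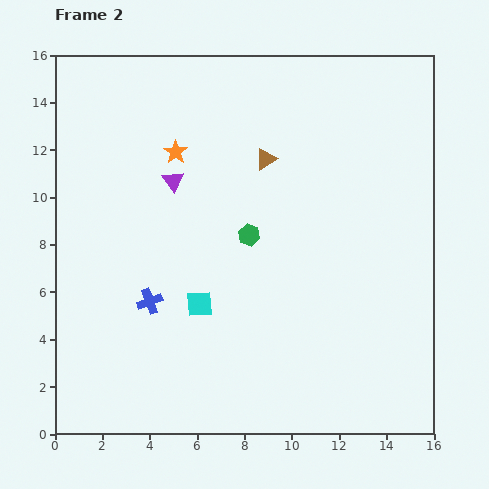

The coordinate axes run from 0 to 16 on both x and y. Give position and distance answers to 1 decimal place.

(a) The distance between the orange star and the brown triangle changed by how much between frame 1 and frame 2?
+1.2

Distance in frame 1: 2.6. Distance in frame 2: 3.8.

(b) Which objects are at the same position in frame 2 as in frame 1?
none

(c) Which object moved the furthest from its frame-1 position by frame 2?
the blue cross

(moved 6.0; next 4.9)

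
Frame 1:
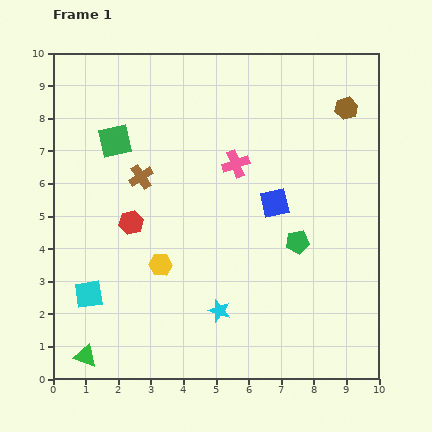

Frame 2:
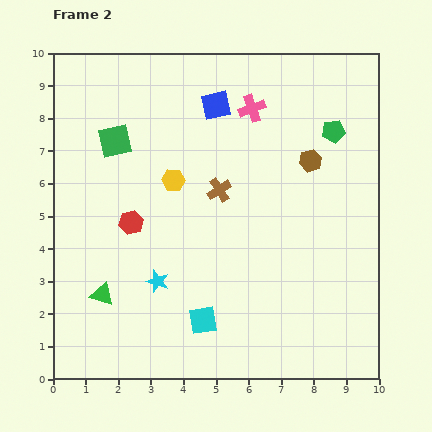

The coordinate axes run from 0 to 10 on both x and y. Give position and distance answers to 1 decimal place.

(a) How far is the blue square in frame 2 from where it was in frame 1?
3.5

The blue square moved from (6.8, 5.4) to (5.0, 8.4), a distance of √(1.8² + 3.0²) ≈ 3.5.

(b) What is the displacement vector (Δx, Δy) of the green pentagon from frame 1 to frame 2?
(1.1, 3.4)

The green pentagon was at (7.5, 4.2) in frame 1 and (8.6, 7.6) in frame 2.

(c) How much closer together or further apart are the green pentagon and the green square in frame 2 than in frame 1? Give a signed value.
+0.3

Distance in frame 1: 6.4. Distance in frame 2: 6.7.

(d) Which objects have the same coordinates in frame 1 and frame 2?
the red hexagon, the green square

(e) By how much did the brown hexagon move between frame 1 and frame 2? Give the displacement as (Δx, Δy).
(-1.1, -1.6)

The brown hexagon was at (9.0, 8.3) in frame 1 and (7.9, 6.7) in frame 2.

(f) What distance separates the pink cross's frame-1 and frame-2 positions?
1.8

The pink cross moved from (5.6, 6.6) to (6.1, 8.3), a distance of √(0.5² + 1.7²) ≈ 1.8.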